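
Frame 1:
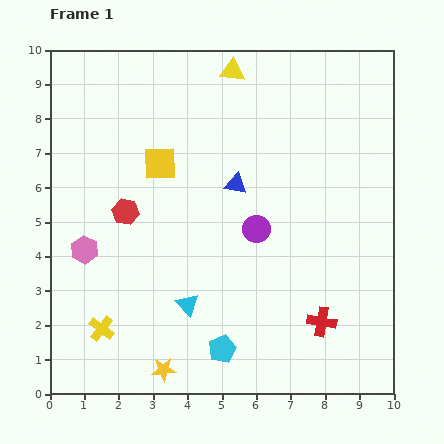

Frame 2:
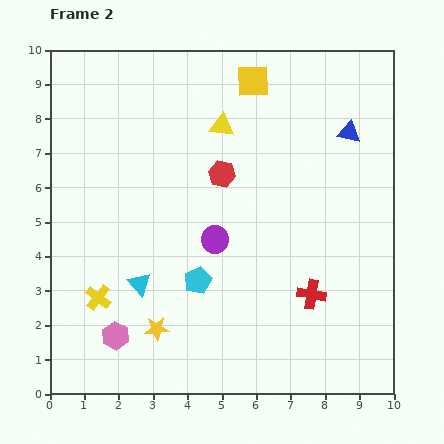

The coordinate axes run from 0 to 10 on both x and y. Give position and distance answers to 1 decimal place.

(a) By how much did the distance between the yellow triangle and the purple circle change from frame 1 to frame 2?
-1.4

Distance in frame 1: 4.7. Distance in frame 2: 3.3.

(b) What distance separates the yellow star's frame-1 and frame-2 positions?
1.2

The yellow star moved from (3.3, 0.7) to (3.1, 1.9), a distance of √(0.2² + 1.2²) ≈ 1.2.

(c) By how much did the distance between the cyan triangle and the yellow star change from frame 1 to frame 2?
-0.6

Distance in frame 1: 2.0. Distance in frame 2: 1.4.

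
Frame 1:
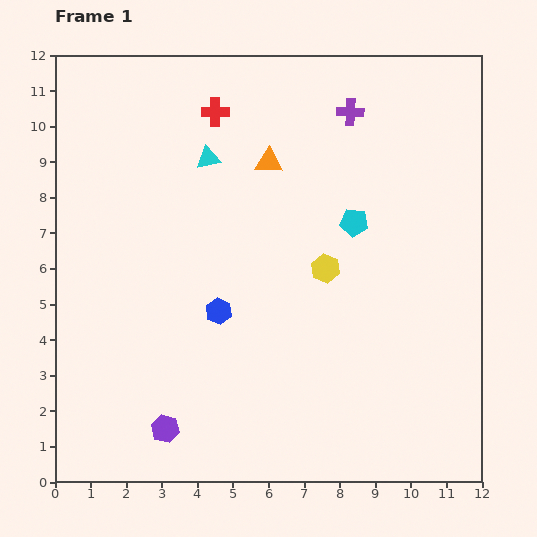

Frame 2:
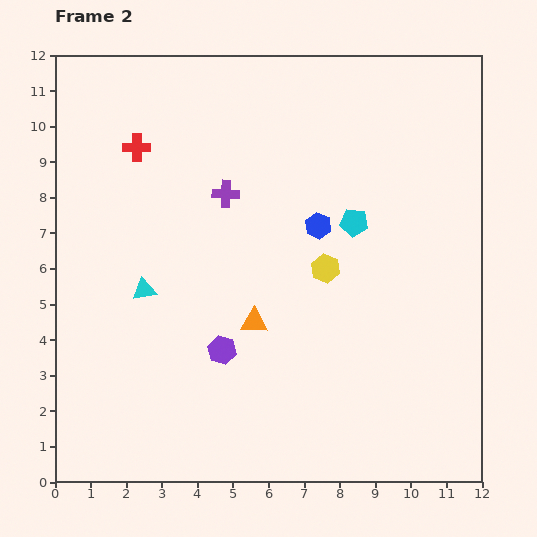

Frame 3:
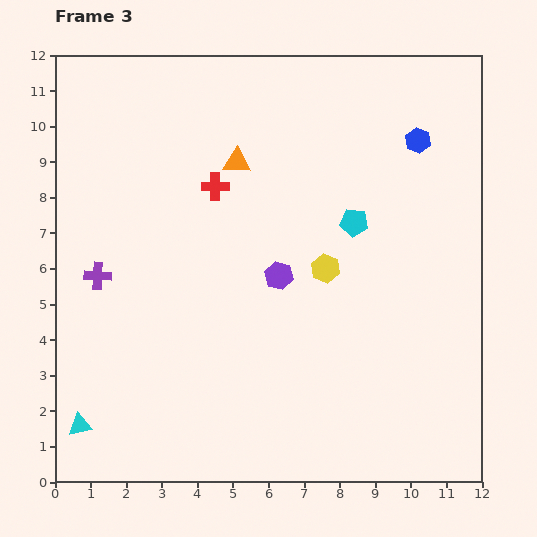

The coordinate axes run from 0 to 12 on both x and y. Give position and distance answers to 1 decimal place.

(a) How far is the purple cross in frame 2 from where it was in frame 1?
4.2

The purple cross moved from (8.3, 10.4) to (4.8, 8.1), a distance of √(3.5² + 2.3²) ≈ 4.2.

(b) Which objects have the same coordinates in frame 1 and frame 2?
the yellow hexagon, the cyan pentagon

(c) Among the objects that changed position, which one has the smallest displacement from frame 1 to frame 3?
the orange triangle

(moved 0.9)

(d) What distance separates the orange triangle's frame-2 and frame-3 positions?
4.5

The orange triangle moved from (5.6, 4.5) to (5.1, 9.0), a distance of √(0.5² + 4.5²) ≈ 4.5.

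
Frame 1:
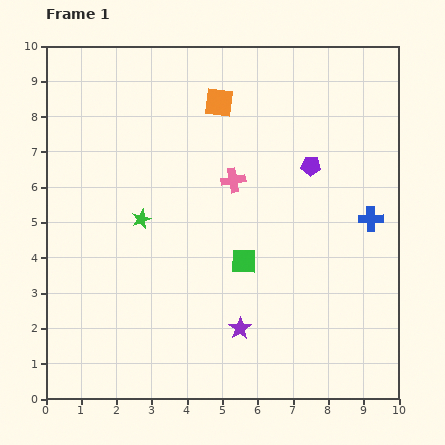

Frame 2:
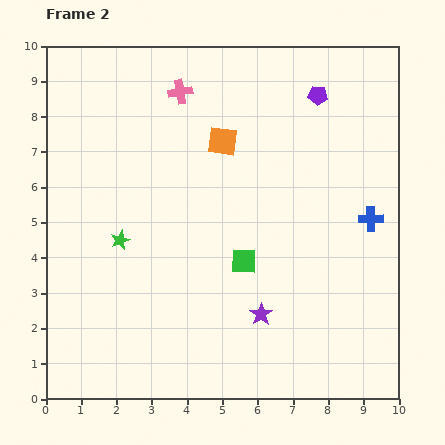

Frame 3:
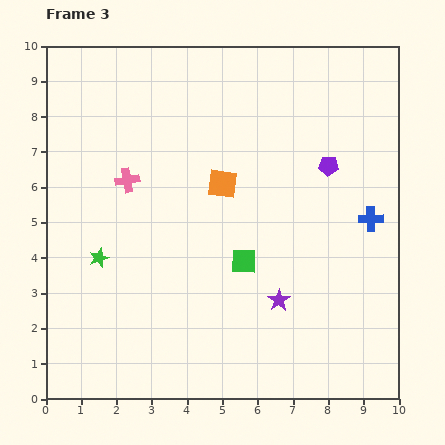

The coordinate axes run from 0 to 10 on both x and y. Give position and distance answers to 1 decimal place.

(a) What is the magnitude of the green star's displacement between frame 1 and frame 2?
0.8

The green star moved from (2.7, 5.1) to (2.1, 4.5), a distance of √(0.6² + 0.6²) ≈ 0.8.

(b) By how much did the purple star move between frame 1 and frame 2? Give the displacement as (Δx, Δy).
(0.6, 0.4)

The purple star was at (5.5, 2.0) in frame 1 and (6.1, 2.4) in frame 2.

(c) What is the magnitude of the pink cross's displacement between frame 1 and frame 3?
3.0

The pink cross moved from (5.3, 6.2) to (2.3, 6.2), a distance of √(3.0² + 0.0²) ≈ 3.0.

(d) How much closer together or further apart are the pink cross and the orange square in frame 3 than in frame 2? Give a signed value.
+0.9

Distance in frame 2: 1.8. Distance in frame 3: 2.7.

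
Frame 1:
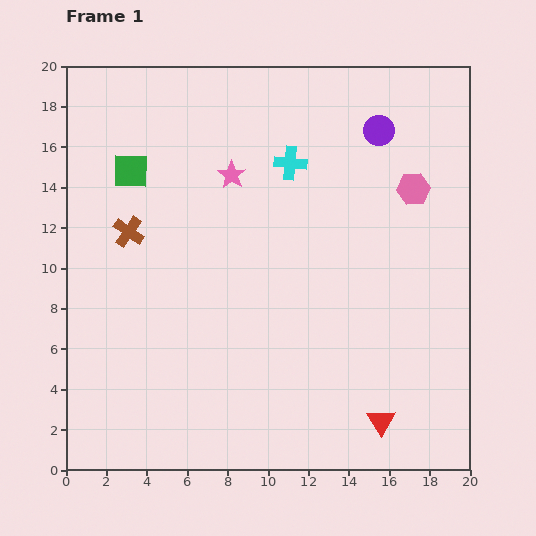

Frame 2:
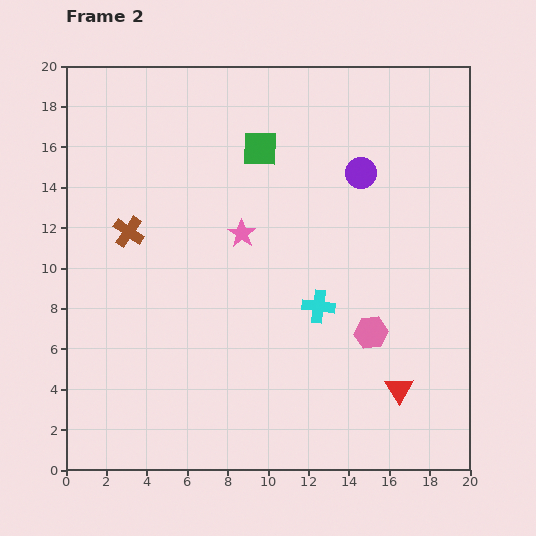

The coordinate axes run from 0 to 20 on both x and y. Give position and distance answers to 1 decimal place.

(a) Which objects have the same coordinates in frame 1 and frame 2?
the brown cross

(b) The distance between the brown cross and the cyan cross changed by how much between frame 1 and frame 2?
+1.4

Distance in frame 1: 8.7. Distance in frame 2: 10.1.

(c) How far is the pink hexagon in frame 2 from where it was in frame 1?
7.4

The pink hexagon moved from (17.2, 13.9) to (15.1, 6.8), a distance of √(2.1² + 7.1²) ≈ 7.4.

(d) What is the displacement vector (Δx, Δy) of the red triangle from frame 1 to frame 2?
(0.9, 1.6)

The red triangle was at (15.6, 2.4) in frame 1 and (16.5, 4.0) in frame 2.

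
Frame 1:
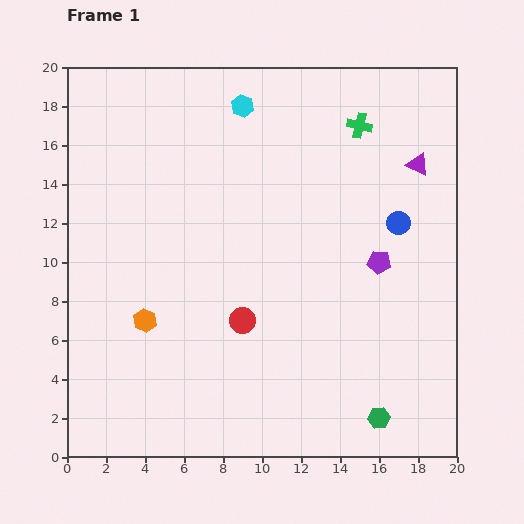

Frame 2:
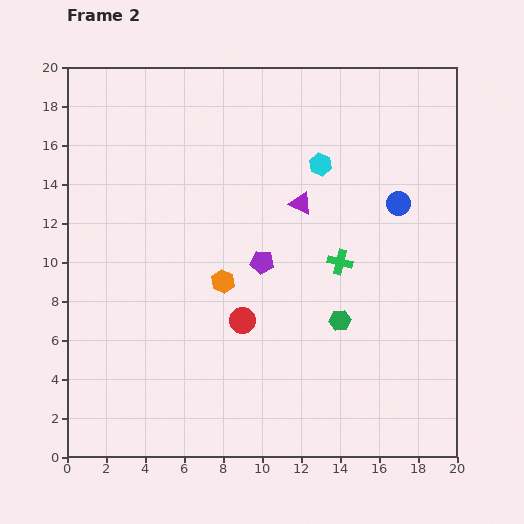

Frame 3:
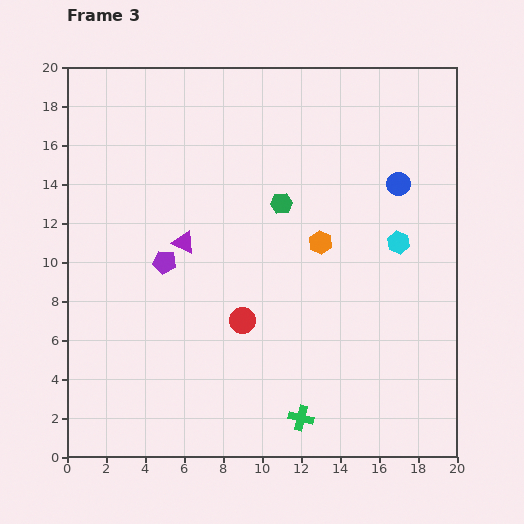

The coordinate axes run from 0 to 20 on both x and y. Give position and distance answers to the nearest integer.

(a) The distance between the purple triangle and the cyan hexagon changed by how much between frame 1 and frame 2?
-7

Distance in frame 1: 9. Distance in frame 2: 2.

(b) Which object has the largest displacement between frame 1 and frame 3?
the green cross

(moved 15; next 13)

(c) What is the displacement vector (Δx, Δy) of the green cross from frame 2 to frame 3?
(-2, -8)

The green cross was at (14, 10) in frame 2 and (12, 2) in frame 3.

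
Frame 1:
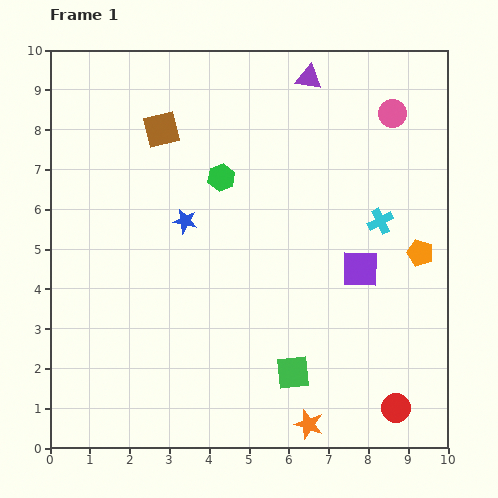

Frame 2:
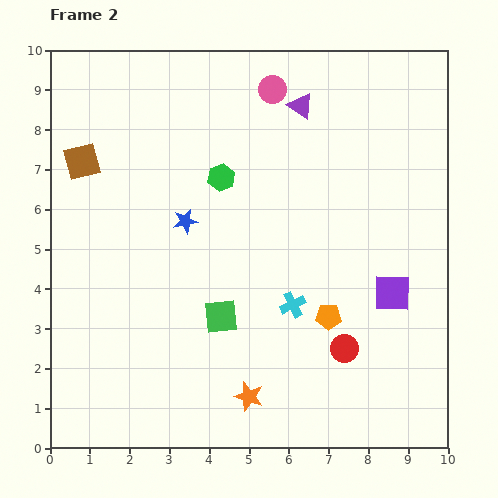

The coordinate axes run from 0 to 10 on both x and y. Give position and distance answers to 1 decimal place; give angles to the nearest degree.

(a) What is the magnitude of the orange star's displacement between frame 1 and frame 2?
1.7

The orange star moved from (6.5, 0.6) to (5.0, 1.3), a distance of √(1.5² + 0.7²) ≈ 1.7.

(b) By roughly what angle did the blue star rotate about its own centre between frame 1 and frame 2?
22° counter-clockwise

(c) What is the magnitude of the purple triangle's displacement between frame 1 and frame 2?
0.7

The purple triangle moved from (6.5, 9.3) to (6.3, 8.6), a distance of √(0.2² + 0.7²) ≈ 0.7.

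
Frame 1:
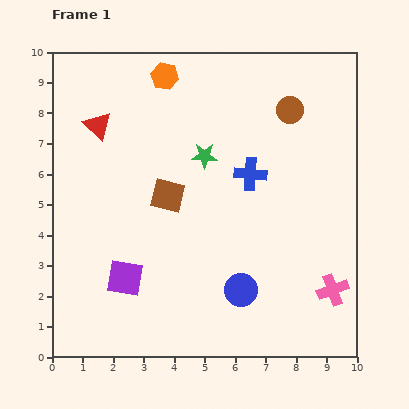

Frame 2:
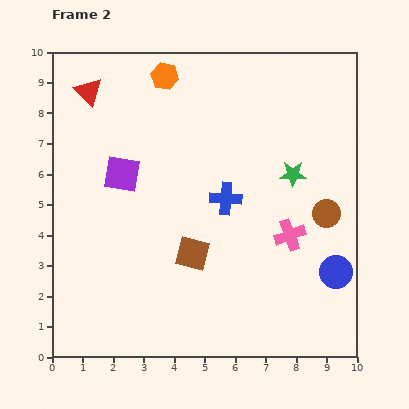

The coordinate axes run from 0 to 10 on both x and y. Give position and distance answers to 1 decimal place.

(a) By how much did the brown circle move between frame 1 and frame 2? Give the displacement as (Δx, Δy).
(1.2, -3.4)

The brown circle was at (7.8, 8.1) in frame 1 and (9.0, 4.7) in frame 2.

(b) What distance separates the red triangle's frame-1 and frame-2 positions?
1.1

The red triangle moved from (1.5, 7.6) to (1.2, 8.7), a distance of √(0.3² + 1.1²) ≈ 1.1.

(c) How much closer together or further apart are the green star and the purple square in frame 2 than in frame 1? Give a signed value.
+0.8

Distance in frame 1: 4.8. Distance in frame 2: 5.6.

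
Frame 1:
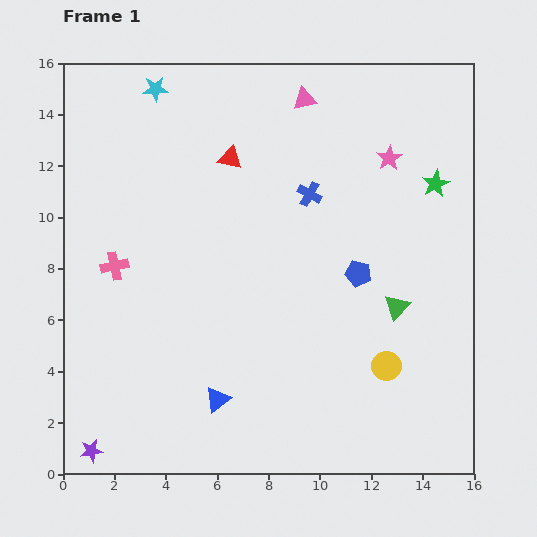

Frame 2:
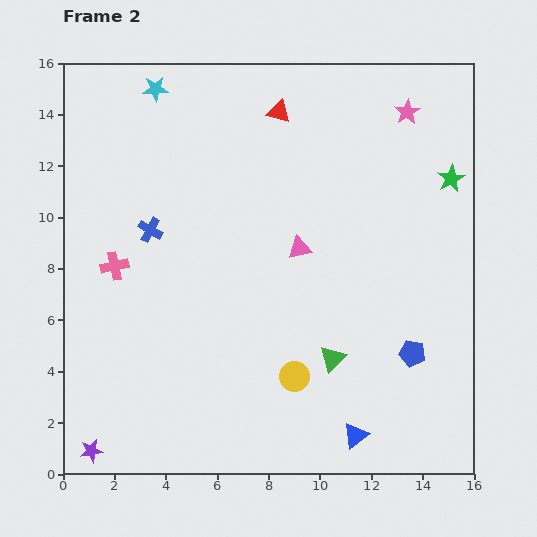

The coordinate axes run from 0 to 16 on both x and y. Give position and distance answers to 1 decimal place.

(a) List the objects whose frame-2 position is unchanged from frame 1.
the pink cross, the purple star, the cyan star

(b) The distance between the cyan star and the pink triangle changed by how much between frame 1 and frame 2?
+2.6

Distance in frame 1: 5.8. Distance in frame 2: 8.4.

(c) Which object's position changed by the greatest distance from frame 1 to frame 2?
the blue cross

(moved 6.4; next 5.8)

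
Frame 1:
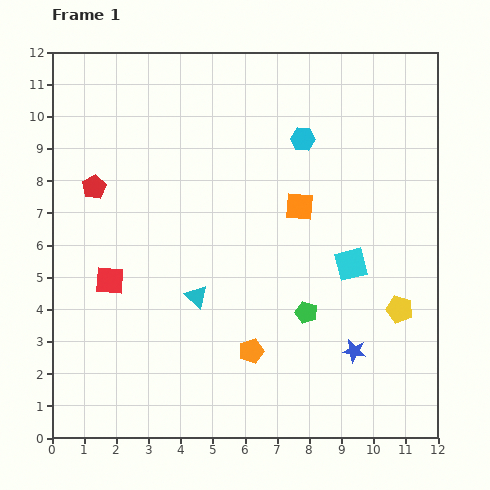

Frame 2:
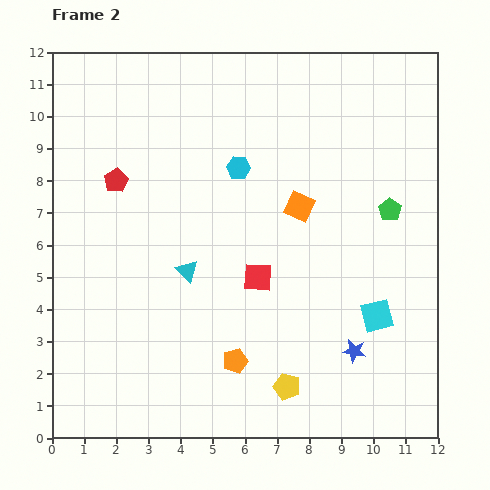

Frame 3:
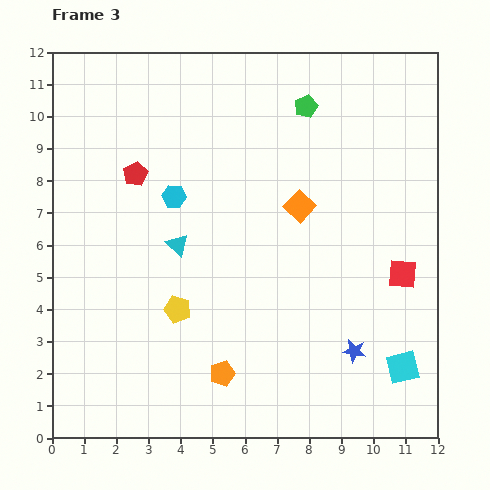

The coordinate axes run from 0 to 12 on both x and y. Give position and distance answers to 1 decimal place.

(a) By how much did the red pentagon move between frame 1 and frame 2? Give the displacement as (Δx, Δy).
(0.7, 0.2)

The red pentagon was at (1.3, 7.8) in frame 1 and (2.0, 8.0) in frame 2.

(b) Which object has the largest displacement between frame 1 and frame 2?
the red square

(moved 4.6; next 4.2)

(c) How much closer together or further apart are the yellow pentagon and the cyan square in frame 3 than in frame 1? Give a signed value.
+5.1

Distance in frame 1: 2.1. Distance in frame 3: 7.2.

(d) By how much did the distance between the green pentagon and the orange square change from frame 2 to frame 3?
+0.3

Distance in frame 2: 2.8. Distance in frame 3: 3.1.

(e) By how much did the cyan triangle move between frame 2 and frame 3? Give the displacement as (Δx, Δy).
(-0.3, 0.8)

The cyan triangle was at (4.2, 5.2) in frame 2 and (3.9, 6.0) in frame 3.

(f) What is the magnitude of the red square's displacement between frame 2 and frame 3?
4.5

The red square moved from (6.4, 5.0) to (10.9, 5.1), a distance of √(4.5² + 0.1²) ≈ 4.5.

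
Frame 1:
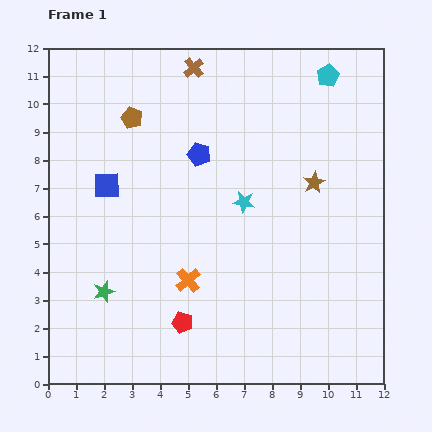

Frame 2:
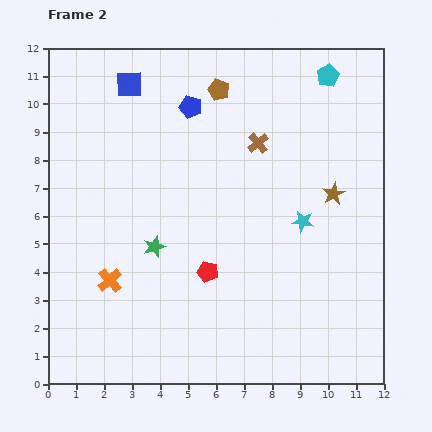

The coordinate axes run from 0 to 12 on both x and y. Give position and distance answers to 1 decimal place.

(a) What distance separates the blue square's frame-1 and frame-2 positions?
3.7

The blue square moved from (2.1, 7.1) to (2.9, 10.7), a distance of √(0.8² + 3.6²) ≈ 3.7.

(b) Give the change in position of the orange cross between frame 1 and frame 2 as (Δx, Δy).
(-2.8, 0.0)

The orange cross was at (5.0, 3.7) in frame 1 and (2.2, 3.7) in frame 2.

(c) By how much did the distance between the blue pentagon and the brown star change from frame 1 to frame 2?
+1.8

Distance in frame 1: 4.2. Distance in frame 2: 6.0.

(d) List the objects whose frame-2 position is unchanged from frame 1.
the cyan pentagon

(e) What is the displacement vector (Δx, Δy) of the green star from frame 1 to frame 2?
(1.8, 1.6)

The green star was at (2.0, 3.3) in frame 1 and (3.8, 4.9) in frame 2.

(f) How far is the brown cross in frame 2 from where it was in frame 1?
3.5

The brown cross moved from (5.2, 11.3) to (7.5, 8.6), a distance of √(2.3² + 2.7²) ≈ 3.5.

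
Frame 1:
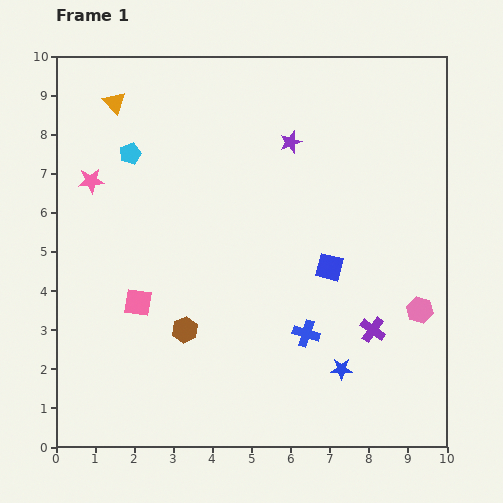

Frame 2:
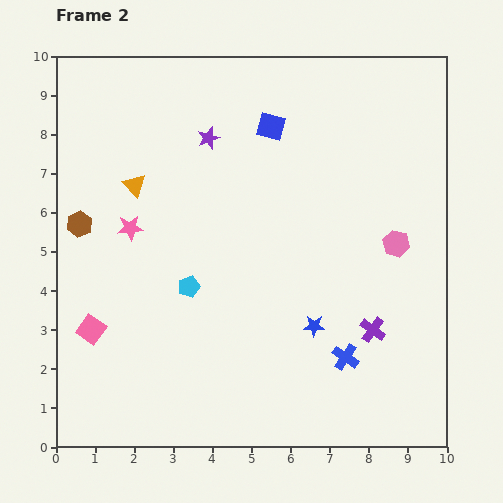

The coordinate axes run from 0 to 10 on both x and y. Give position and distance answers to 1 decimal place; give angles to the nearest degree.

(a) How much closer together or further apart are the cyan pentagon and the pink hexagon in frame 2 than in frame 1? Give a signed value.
-3.0

Distance in frame 1: 8.4. Distance in frame 2: 5.4.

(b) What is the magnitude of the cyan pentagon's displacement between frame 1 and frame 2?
3.7

The cyan pentagon moved from (1.9, 7.5) to (3.4, 4.1), a distance of √(1.5² + 3.4²) ≈ 3.7.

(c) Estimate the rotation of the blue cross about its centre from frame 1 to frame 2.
16° clockwise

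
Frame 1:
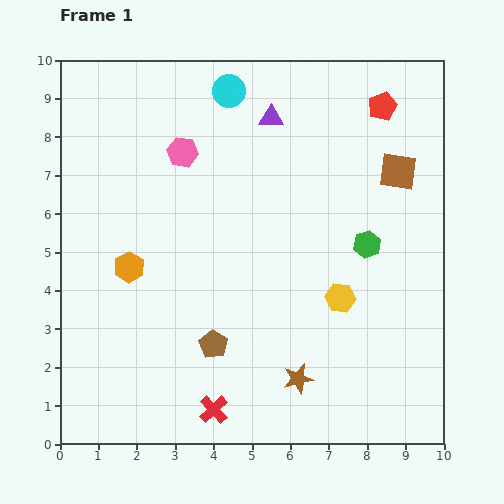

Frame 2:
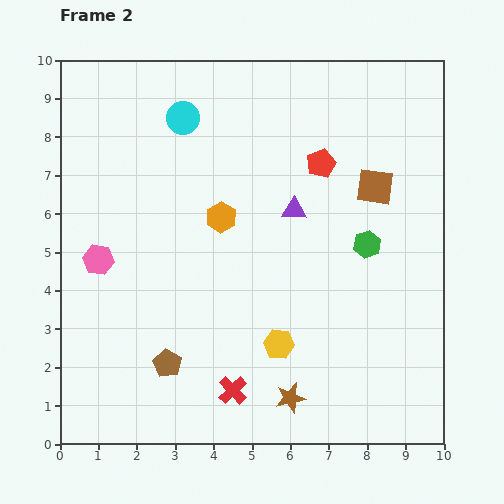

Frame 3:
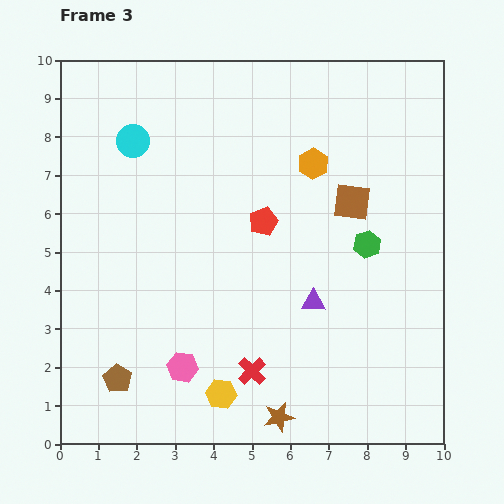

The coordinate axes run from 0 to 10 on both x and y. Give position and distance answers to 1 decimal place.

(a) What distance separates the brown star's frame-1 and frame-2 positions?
0.5

The brown star moved from (6.2, 1.7) to (6.0, 1.2), a distance of √(0.2² + 0.5²) ≈ 0.5.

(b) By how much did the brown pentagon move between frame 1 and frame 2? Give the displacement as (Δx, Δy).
(-1.2, -0.5)

The brown pentagon was at (4.0, 2.6) in frame 1 and (2.8, 2.1) in frame 2.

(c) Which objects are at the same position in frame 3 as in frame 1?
the green hexagon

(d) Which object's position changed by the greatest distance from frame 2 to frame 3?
the pink hexagon

(moved 3.6; next 2.8)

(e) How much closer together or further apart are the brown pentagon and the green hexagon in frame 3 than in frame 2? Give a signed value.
+1.3

Distance in frame 2: 6.1. Distance in frame 3: 7.4.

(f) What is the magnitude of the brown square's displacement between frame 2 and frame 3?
0.7

The brown square moved from (8.2, 6.7) to (7.6, 6.3), a distance of √(0.6² + 0.4²) ≈ 0.7.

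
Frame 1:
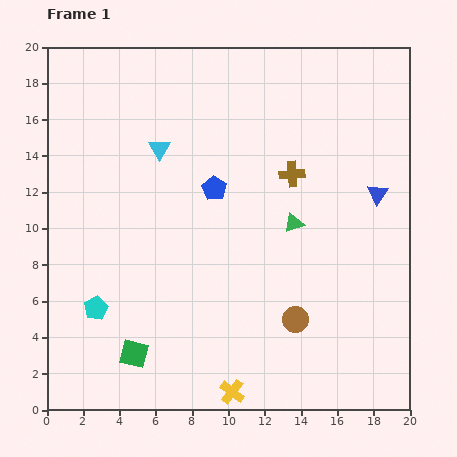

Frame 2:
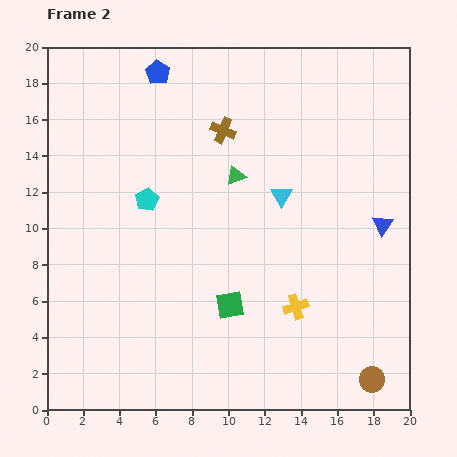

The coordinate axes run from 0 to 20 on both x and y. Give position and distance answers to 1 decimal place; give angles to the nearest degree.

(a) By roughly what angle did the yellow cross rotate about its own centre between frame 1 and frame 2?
35° clockwise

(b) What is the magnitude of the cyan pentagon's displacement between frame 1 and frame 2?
6.6

The cyan pentagon moved from (2.7, 5.6) to (5.5, 11.6), a distance of √(2.8² + 6.0²) ≈ 6.6.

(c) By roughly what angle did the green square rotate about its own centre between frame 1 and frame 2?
24° counter-clockwise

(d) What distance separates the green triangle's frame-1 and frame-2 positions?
4.1

The green triangle moved from (13.6, 10.3) to (10.4, 12.9), a distance of √(3.2² + 2.6²) ≈ 4.1.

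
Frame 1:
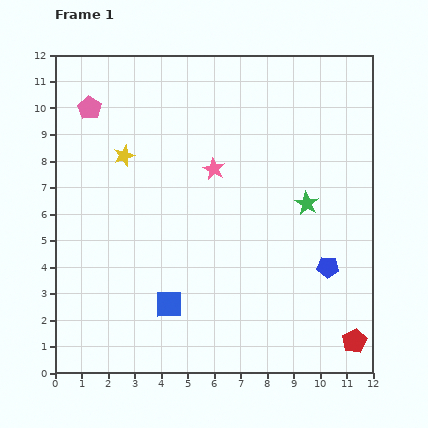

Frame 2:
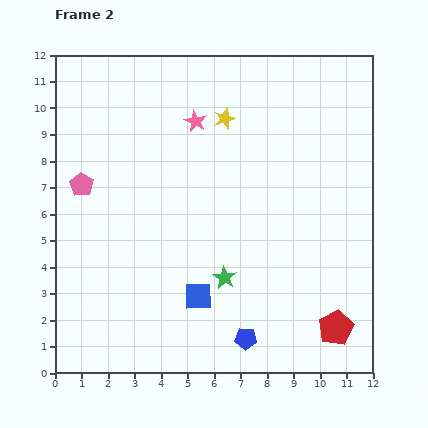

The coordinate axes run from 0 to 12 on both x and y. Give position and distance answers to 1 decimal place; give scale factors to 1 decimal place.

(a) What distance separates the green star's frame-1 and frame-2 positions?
4.2

The green star moved from (9.5, 6.4) to (6.4, 3.6), a distance of √(3.1² + 2.8²) ≈ 4.2.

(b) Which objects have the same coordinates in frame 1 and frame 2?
none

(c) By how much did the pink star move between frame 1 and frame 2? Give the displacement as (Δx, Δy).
(-0.7, 1.8)

The pink star was at (6.0, 7.7) in frame 1 and (5.3, 9.5) in frame 2.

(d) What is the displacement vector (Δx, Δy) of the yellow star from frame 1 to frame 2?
(3.8, 1.4)

The yellow star was at (2.6, 8.2) in frame 1 and (6.4, 9.6) in frame 2.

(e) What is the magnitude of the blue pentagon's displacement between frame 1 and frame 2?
4.1

The blue pentagon moved from (10.3, 4.0) to (7.2, 1.3), a distance of √(3.1² + 2.7²) ≈ 4.1.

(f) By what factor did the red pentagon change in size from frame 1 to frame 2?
1.4×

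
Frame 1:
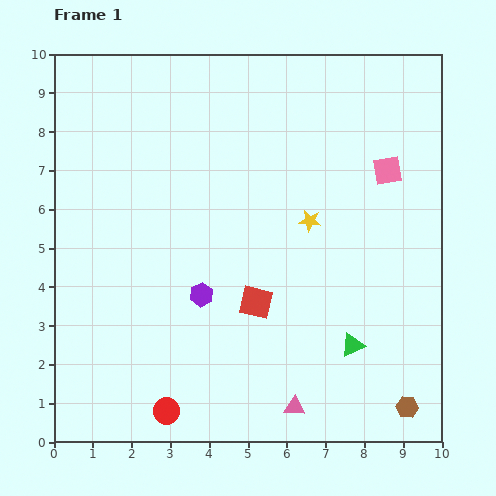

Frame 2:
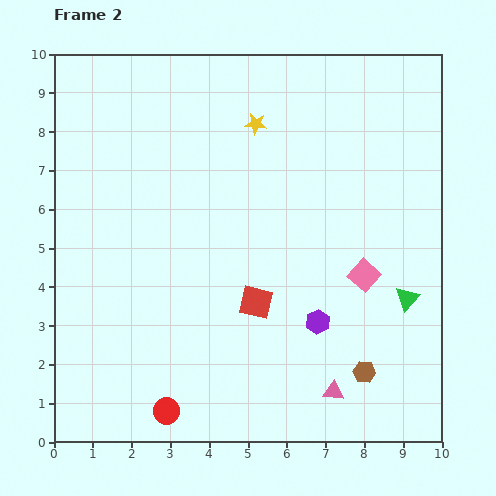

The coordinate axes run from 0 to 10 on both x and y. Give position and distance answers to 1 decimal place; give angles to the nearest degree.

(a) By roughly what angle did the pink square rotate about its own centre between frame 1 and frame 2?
38° counter-clockwise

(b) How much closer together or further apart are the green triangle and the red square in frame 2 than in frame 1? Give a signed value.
+1.2

Distance in frame 1: 2.7. Distance in frame 2: 3.9.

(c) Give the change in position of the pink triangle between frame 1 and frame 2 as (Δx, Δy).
(1.0, 0.4)

The pink triangle was at (6.2, 0.9) in frame 1 and (7.2, 1.3) in frame 2.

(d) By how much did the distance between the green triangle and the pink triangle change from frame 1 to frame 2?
+0.9

Distance in frame 1: 2.2. Distance in frame 2: 3.1.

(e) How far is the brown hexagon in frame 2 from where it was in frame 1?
1.4

The brown hexagon moved from (9.1, 0.9) to (8.0, 1.8), a distance of √(1.1² + 0.9²) ≈ 1.4.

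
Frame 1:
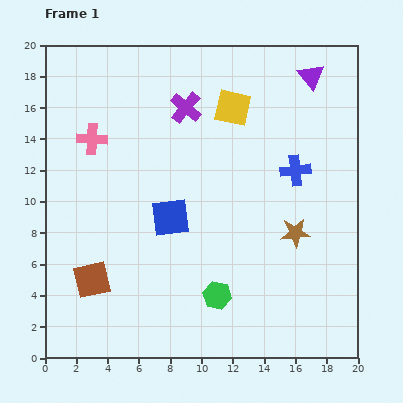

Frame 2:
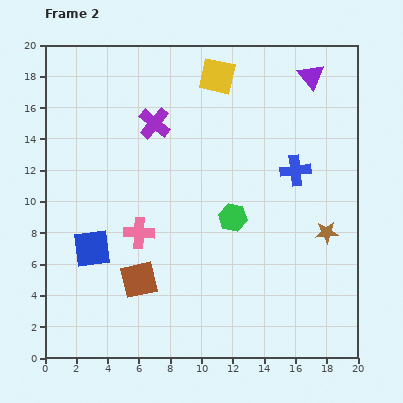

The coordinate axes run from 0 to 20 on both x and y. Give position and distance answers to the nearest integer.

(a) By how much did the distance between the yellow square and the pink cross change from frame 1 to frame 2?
+2

Distance in frame 1: 9. Distance in frame 2: 11.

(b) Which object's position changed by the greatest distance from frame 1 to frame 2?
the pink cross

(moved 7; next 5)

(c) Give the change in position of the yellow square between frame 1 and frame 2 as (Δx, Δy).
(-1, 2)

The yellow square was at (12, 16) in frame 1 and (11, 18) in frame 2.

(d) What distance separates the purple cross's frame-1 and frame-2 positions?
2

The purple cross moved from (9, 16) to (7, 15), a distance of √(2² + 1²) ≈ 2.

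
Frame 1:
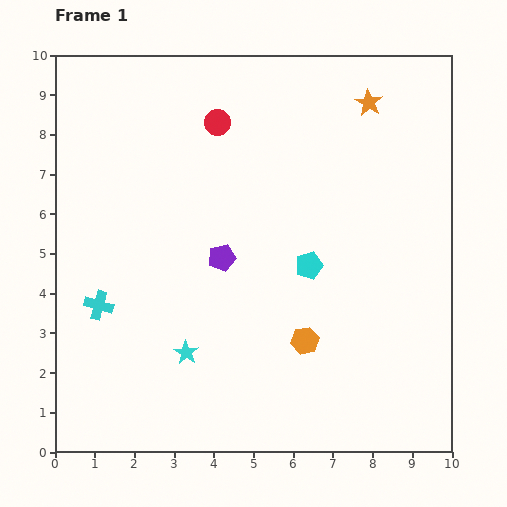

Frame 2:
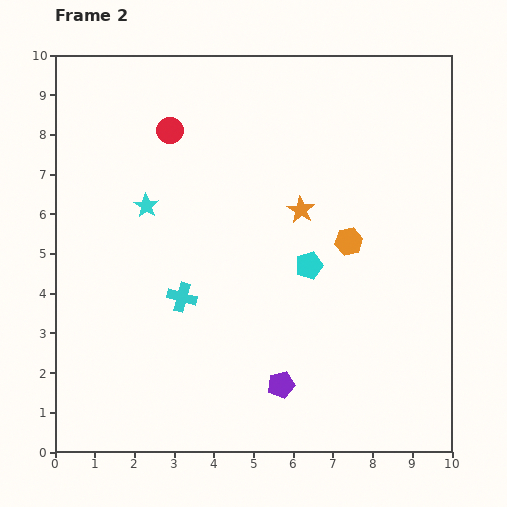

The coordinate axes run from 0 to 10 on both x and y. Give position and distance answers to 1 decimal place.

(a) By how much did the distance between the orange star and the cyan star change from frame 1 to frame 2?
-3.9

Distance in frame 1: 7.8. Distance in frame 2: 3.9.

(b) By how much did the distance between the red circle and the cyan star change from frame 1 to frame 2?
-3.9

Distance in frame 1: 5.9. Distance in frame 2: 2.0.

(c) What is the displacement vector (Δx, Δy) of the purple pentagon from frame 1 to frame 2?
(1.5, -3.2)

The purple pentagon was at (4.2, 4.9) in frame 1 and (5.7, 1.7) in frame 2.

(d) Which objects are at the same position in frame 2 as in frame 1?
the cyan pentagon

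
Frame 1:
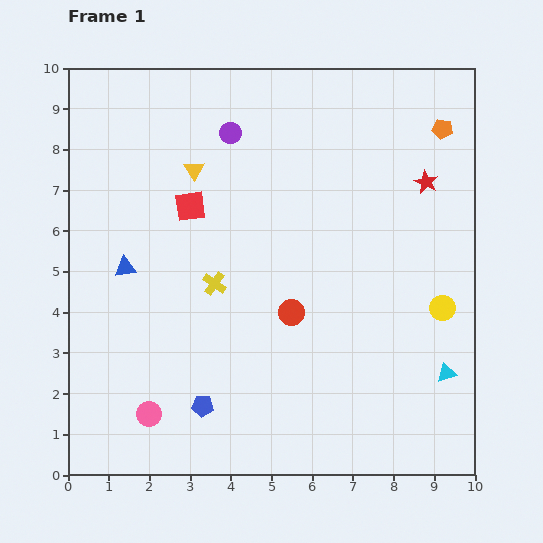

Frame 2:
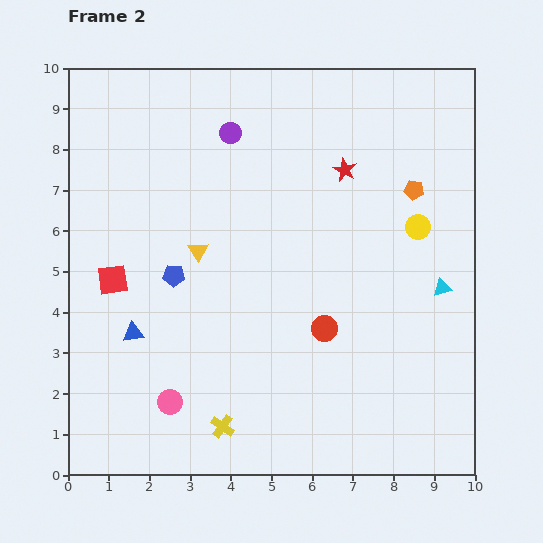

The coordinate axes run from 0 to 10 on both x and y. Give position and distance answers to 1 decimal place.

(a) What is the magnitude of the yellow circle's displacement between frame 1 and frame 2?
2.1

The yellow circle moved from (9.2, 4.1) to (8.6, 6.1), a distance of √(0.6² + 2.0²) ≈ 2.1.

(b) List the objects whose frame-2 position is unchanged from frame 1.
the purple circle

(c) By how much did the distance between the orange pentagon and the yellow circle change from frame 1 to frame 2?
-3.5

Distance in frame 1: 4.4. Distance in frame 2: 0.9.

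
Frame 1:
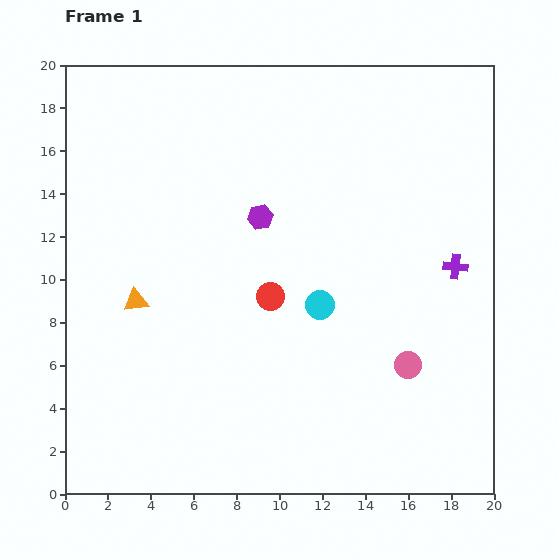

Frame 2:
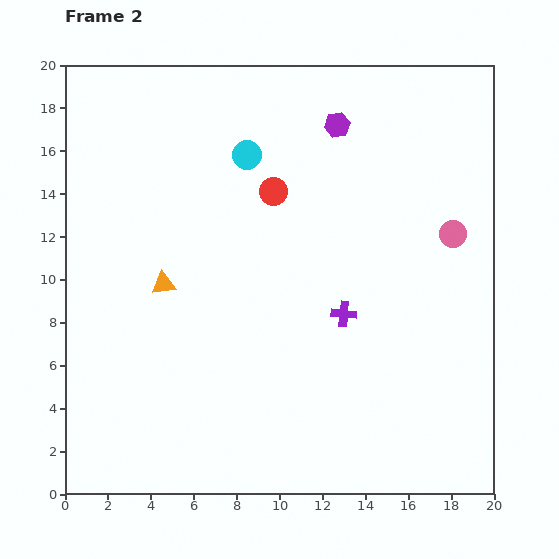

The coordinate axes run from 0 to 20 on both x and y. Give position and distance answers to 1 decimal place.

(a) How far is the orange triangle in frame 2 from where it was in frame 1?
1.5

The orange triangle moved from (3.3, 9.0) to (4.6, 9.8), a distance of √(1.3² + 0.8²) ≈ 1.5.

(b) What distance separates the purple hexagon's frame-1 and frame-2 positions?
5.6

The purple hexagon moved from (9.1, 12.9) to (12.7, 17.2), a distance of √(3.6² + 4.3²) ≈ 5.6.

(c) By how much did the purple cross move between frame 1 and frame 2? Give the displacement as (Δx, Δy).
(-5.2, -2.2)

The purple cross was at (18.2, 10.6) in frame 1 and (13.0, 8.4) in frame 2.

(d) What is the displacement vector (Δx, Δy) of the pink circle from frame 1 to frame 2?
(2.1, 6.1)

The pink circle was at (16.0, 6.0) in frame 1 and (18.1, 12.1) in frame 2.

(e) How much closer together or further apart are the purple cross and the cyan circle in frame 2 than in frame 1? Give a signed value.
+2.1

Distance in frame 1: 6.6. Distance in frame 2: 8.7.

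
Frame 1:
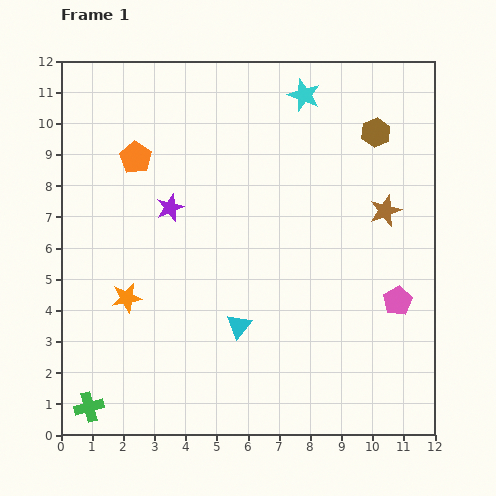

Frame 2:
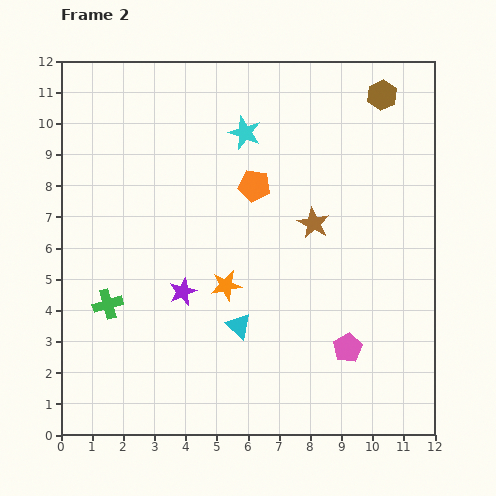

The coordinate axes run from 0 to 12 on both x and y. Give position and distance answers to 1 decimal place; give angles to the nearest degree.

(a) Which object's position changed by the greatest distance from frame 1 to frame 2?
the orange pentagon

(moved 3.9; next 3.4)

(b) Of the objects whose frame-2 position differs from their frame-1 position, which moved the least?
the brown hexagon

(moved 1.2)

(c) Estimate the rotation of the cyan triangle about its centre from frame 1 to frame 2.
27° counter-clockwise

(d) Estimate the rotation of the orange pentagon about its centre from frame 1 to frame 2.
23° counter-clockwise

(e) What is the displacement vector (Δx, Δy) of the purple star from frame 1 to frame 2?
(0.4, -2.7)

The purple star was at (3.5, 7.3) in frame 1 and (3.9, 4.6) in frame 2.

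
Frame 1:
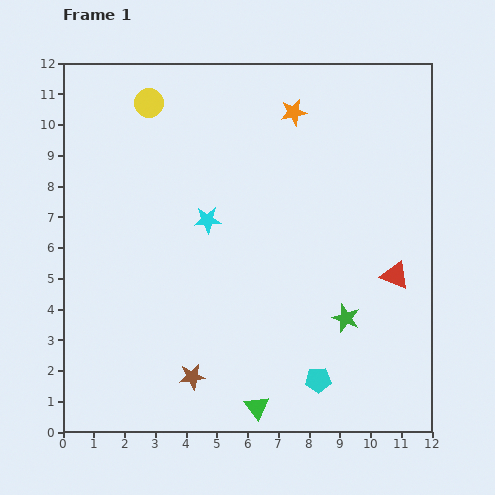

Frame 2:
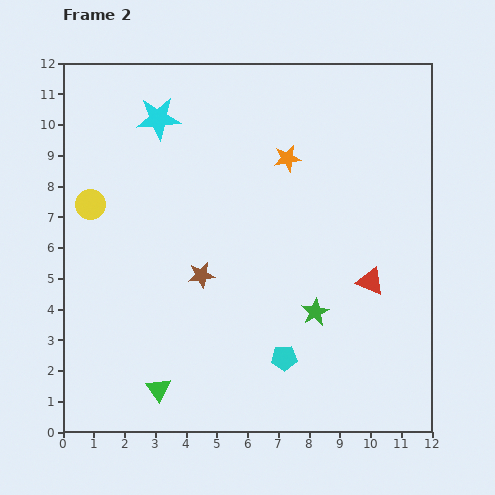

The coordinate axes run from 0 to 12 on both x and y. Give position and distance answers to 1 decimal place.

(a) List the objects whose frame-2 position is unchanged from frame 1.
none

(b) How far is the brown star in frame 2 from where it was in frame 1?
3.3

The brown star moved from (4.2, 1.8) to (4.5, 5.1), a distance of √(0.3² + 3.3²) ≈ 3.3.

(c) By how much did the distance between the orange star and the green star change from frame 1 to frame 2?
-1.8

Distance in frame 1: 6.9. Distance in frame 2: 5.1.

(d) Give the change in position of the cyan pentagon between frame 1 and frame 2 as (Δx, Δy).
(-1.1, 0.7)

The cyan pentagon was at (8.3, 1.7) in frame 1 and (7.2, 2.4) in frame 2.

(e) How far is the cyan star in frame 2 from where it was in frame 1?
3.7

The cyan star moved from (4.7, 6.9) to (3.1, 10.2), a distance of √(1.6² + 3.3²) ≈ 3.7.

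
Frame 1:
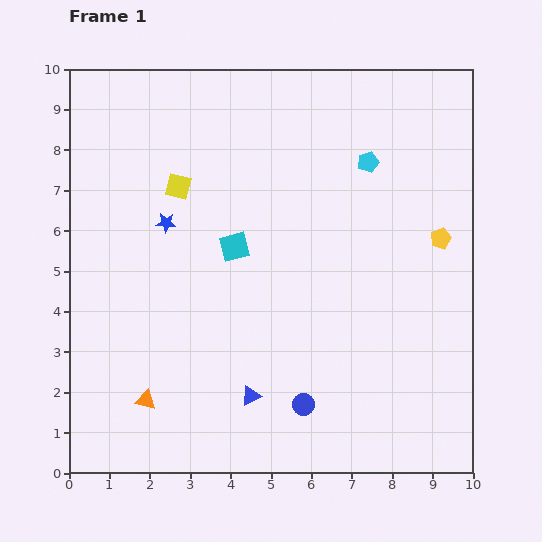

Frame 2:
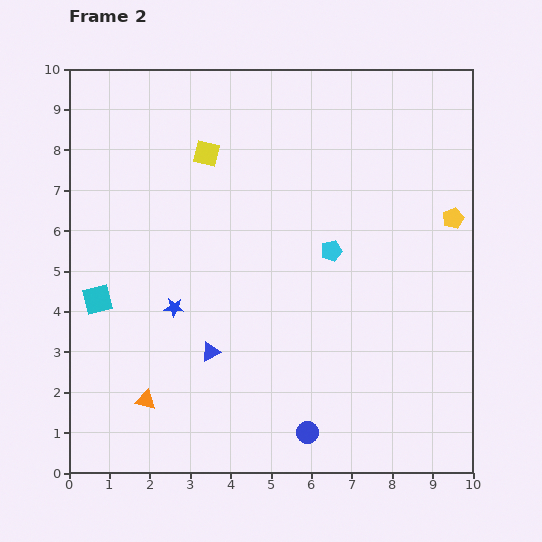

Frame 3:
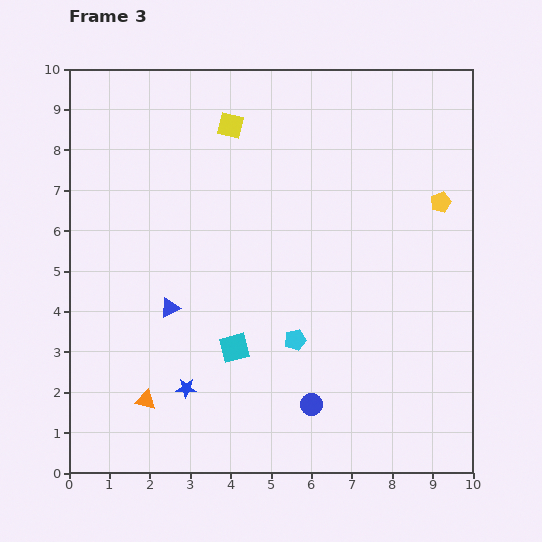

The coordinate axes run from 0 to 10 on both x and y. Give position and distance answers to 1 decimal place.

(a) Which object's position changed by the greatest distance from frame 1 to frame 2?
the cyan square

(moved 3.6; next 2.4)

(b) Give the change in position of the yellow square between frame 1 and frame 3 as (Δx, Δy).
(1.3, 1.5)

The yellow square was at (2.7, 7.1) in frame 1 and (4.0, 8.6) in frame 3.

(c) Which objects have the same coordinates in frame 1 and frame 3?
the orange triangle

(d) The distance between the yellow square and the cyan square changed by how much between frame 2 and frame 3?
+1.0

Distance in frame 2: 4.5. Distance in frame 3: 5.5.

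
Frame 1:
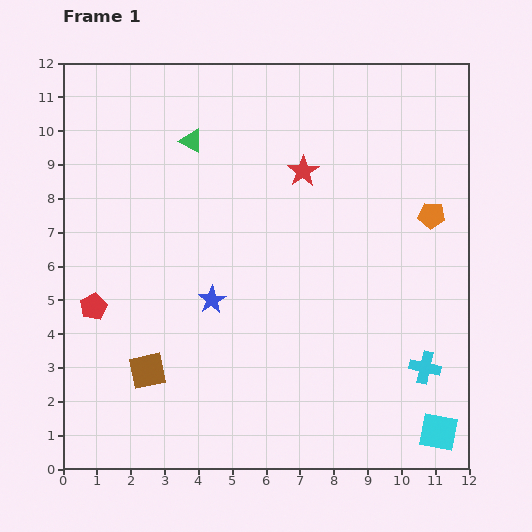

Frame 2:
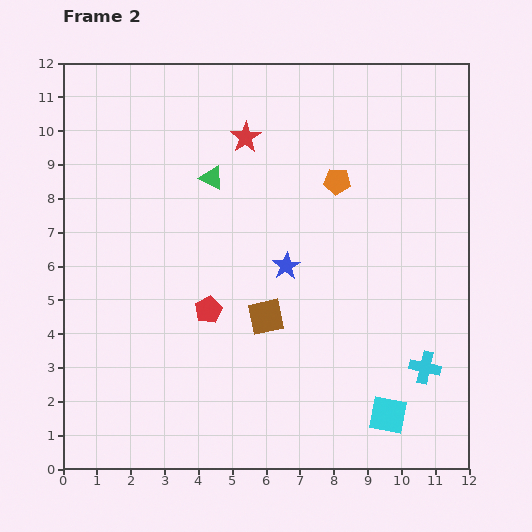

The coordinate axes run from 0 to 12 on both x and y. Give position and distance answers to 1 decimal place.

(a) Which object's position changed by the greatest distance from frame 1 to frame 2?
the brown square

(moved 3.8; next 3.4)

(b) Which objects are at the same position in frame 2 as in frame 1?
the cyan cross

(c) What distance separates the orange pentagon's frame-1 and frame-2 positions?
3.0

The orange pentagon moved from (10.9, 7.5) to (8.1, 8.5), a distance of √(2.8² + 1.0²) ≈ 3.0.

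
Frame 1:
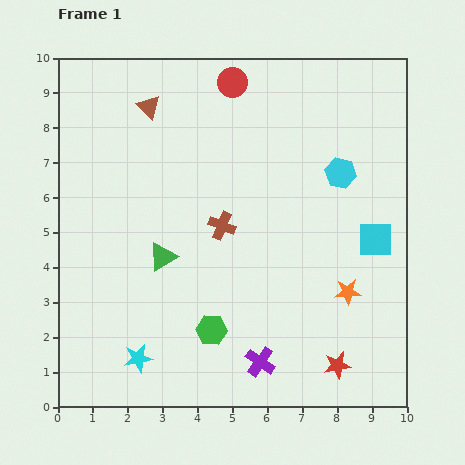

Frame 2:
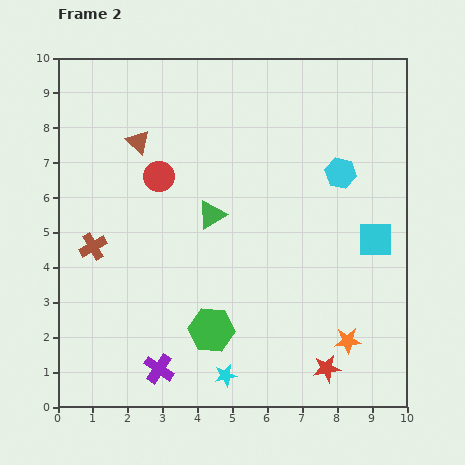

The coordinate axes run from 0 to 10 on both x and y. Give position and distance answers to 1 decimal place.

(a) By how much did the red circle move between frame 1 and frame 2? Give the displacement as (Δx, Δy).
(-2.1, -2.7)

The red circle was at (5.0, 9.3) in frame 1 and (2.9, 6.6) in frame 2.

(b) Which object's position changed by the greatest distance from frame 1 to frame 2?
the brown cross

(moved 3.7; next 3.4)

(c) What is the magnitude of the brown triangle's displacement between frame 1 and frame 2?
1.0

The brown triangle moved from (2.6, 8.6) to (2.3, 7.6), a distance of √(0.3² + 1.0²) ≈ 1.0.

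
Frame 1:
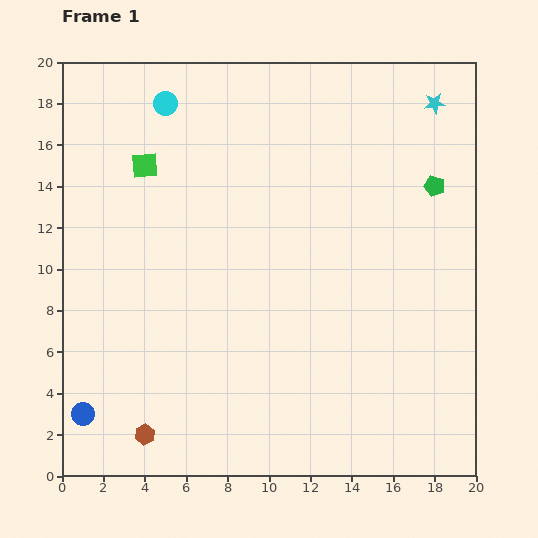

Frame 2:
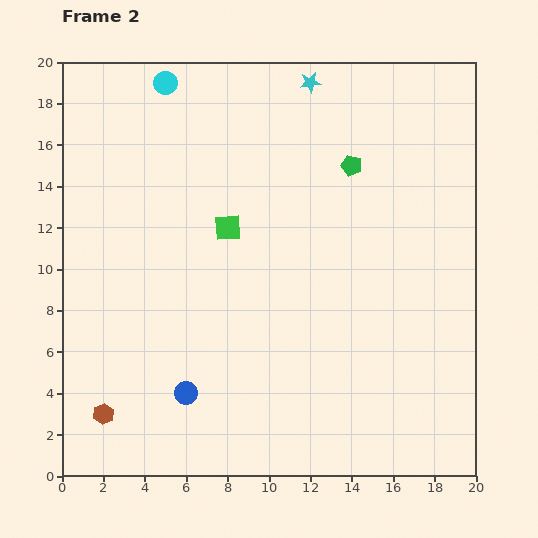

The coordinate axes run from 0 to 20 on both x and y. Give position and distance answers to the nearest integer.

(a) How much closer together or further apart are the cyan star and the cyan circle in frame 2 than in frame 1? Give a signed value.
-6

Distance in frame 1: 13. Distance in frame 2: 7.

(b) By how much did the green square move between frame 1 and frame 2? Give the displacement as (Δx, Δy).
(4, -3)

The green square was at (4, 15) in frame 1 and (8, 12) in frame 2.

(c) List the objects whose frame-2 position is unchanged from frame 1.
none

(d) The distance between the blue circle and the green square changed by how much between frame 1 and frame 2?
-4

Distance in frame 1: 12. Distance in frame 2: 8.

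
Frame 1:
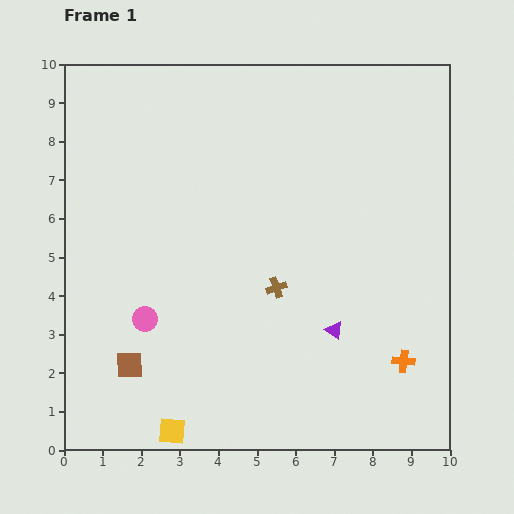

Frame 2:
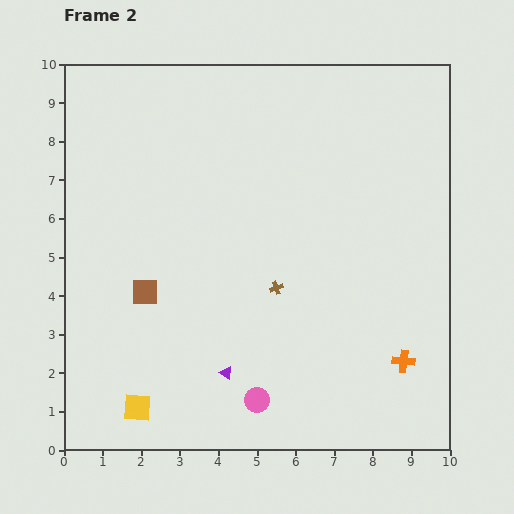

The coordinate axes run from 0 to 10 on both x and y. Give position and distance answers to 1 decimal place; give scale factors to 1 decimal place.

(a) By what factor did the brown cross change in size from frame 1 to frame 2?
0.6×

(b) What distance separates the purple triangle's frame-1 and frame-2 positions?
3.0

The purple triangle moved from (7.0, 3.1) to (4.2, 2.0), a distance of √(2.8² + 1.1²) ≈ 3.0.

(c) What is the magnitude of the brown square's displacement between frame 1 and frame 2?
1.9

The brown square moved from (1.7, 2.2) to (2.1, 4.1), a distance of √(0.4² + 1.9²) ≈ 1.9.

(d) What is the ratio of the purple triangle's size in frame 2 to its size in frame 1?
0.7×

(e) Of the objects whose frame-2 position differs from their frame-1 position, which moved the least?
the yellow square

(moved 1.1)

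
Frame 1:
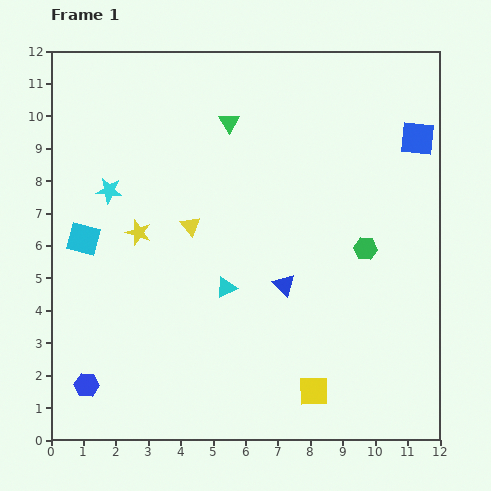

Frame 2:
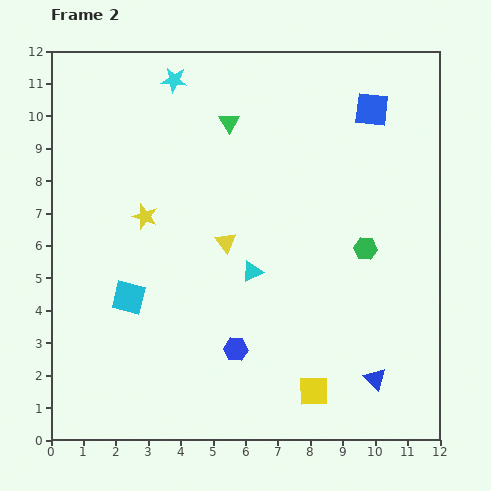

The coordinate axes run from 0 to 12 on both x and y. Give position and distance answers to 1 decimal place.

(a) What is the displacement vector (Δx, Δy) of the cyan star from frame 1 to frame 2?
(2.0, 3.4)

The cyan star was at (1.8, 7.7) in frame 1 and (3.8, 11.1) in frame 2.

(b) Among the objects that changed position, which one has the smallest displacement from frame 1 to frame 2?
the yellow star

(moved 0.5)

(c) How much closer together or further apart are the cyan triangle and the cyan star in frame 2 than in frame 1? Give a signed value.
+1.7

Distance in frame 1: 4.7. Distance in frame 2: 6.4.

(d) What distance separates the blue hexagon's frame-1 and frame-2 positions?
4.7

The blue hexagon moved from (1.1, 1.7) to (5.7, 2.8), a distance of √(4.6² + 1.1²) ≈ 4.7.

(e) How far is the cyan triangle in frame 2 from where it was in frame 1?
0.9

The cyan triangle moved from (5.4, 4.7) to (6.2, 5.2), a distance of √(0.8² + 0.5²) ≈ 0.9.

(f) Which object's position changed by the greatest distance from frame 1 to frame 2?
the blue hexagon

(moved 4.7; next 4.0)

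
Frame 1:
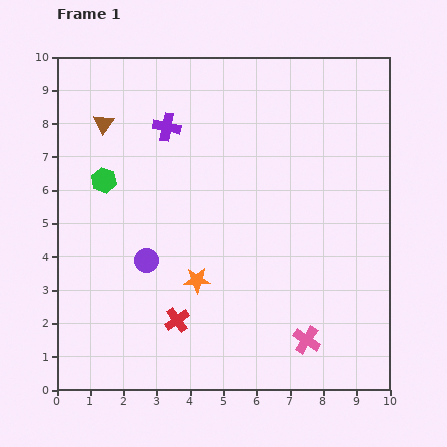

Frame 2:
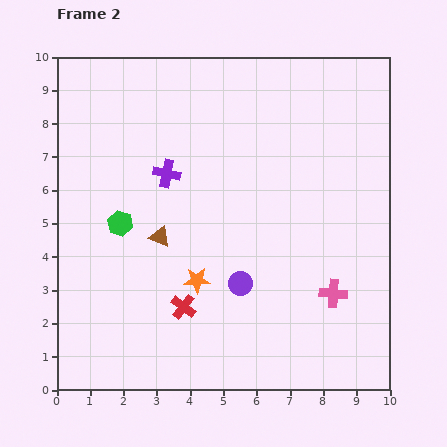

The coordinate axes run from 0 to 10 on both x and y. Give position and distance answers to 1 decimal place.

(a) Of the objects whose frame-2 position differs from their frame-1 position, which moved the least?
the red cross

(moved 0.4)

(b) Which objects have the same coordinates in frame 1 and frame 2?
the orange star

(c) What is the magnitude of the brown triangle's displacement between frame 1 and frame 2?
3.8

The brown triangle moved from (1.4, 8.0) to (3.1, 4.6), a distance of √(1.7² + 3.4²) ≈ 3.8.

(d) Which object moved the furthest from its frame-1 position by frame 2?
the brown triangle

(moved 3.8; next 2.9)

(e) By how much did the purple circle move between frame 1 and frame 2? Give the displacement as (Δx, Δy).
(2.8, -0.7)

The purple circle was at (2.7, 3.9) in frame 1 and (5.5, 3.2) in frame 2.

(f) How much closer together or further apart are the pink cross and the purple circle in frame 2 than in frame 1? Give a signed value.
-2.6

Distance in frame 1: 5.4. Distance in frame 2: 2.8.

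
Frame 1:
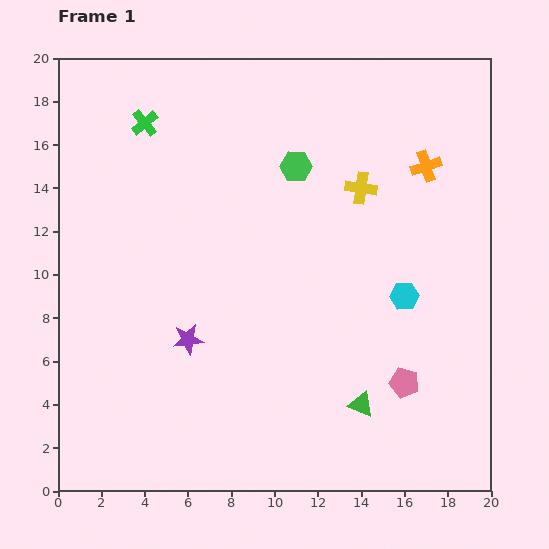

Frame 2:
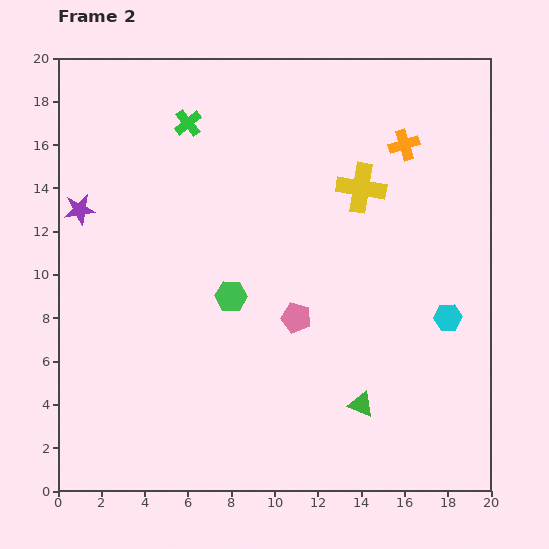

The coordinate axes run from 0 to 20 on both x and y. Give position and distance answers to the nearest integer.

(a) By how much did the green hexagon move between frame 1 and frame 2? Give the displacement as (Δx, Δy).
(-3, -6)

The green hexagon was at (11, 15) in frame 1 and (8, 9) in frame 2.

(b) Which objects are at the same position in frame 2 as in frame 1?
the yellow cross, the green triangle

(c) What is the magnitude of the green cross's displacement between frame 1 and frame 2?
2

The green cross moved from (4, 17) to (6, 17), a distance of √(2² + 0²) ≈ 2.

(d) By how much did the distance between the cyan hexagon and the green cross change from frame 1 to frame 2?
+1

Distance in frame 1: 14. Distance in frame 2: 15.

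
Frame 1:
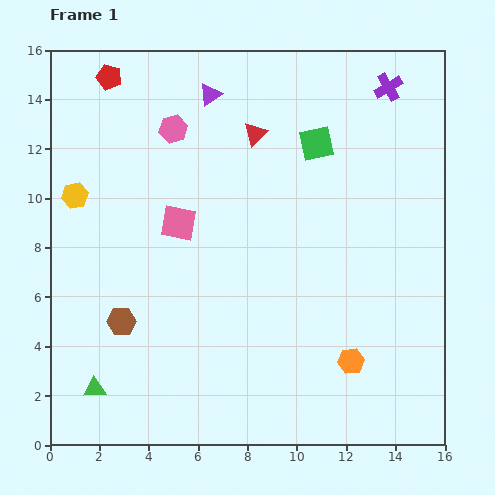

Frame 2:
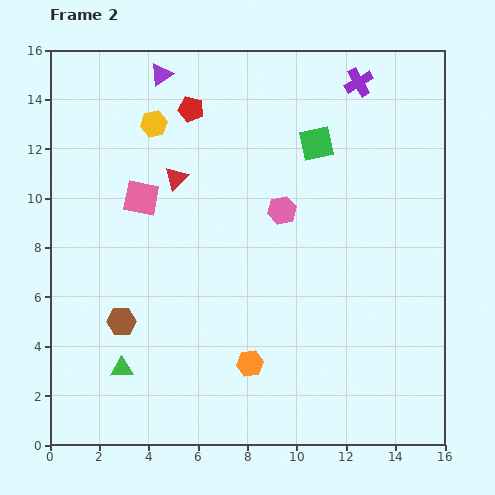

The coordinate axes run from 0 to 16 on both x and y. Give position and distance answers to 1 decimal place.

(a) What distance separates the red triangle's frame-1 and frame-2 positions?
3.7

The red triangle moved from (8.3, 12.6) to (5.1, 10.8), a distance of √(3.2² + 1.8²) ≈ 3.7.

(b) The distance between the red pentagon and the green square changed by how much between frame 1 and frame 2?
-3.5

Distance in frame 1: 8.8. Distance in frame 2: 5.3.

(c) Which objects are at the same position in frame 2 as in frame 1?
the brown hexagon, the green square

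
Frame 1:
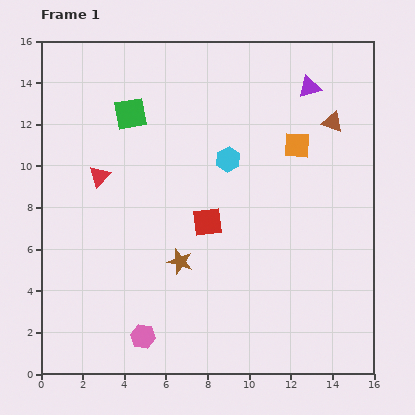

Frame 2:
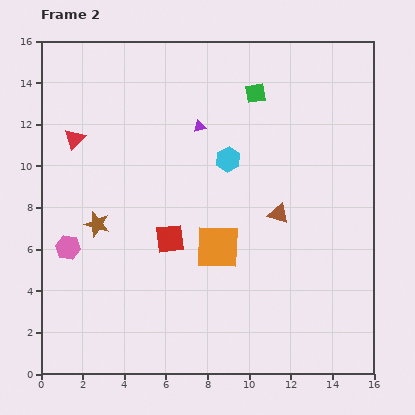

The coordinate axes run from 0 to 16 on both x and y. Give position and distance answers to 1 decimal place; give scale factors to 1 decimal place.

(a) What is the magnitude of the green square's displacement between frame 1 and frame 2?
6.1

The green square moved from (4.3, 12.5) to (10.3, 13.5), a distance of √(6.0² + 1.0²) ≈ 6.1.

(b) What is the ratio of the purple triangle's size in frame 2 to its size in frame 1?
0.6×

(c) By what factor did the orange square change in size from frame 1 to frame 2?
1.7×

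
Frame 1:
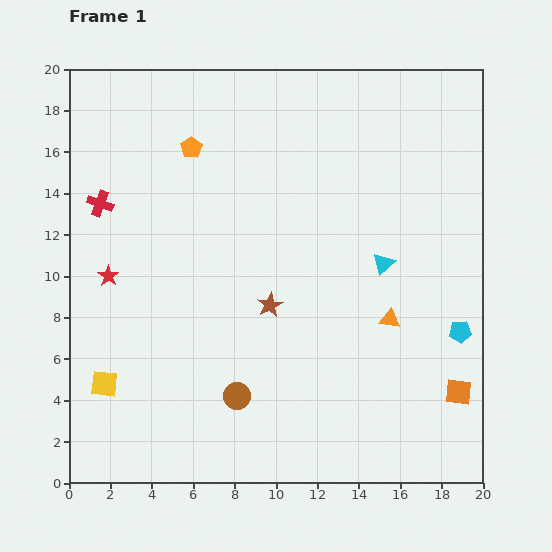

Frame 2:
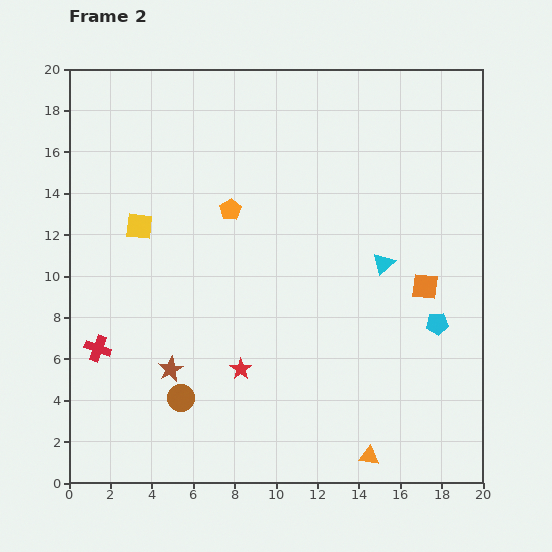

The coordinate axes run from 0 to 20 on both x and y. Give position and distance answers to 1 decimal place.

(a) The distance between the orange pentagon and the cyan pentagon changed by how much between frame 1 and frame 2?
-4.4

Distance in frame 1: 15.8. Distance in frame 2: 11.4.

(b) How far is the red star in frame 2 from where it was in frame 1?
7.8

The red star moved from (1.9, 10.0) to (8.3, 5.5), a distance of √(6.4² + 4.5²) ≈ 7.8.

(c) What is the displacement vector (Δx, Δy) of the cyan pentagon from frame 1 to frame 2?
(-1.1, 0.4)

The cyan pentagon was at (18.9, 7.3) in frame 1 and (17.8, 7.7) in frame 2.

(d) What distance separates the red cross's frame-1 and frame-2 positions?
7.0

The red cross moved from (1.5, 13.5) to (1.4, 6.5), a distance of √(0.1² + 7.0²) ≈ 7.0.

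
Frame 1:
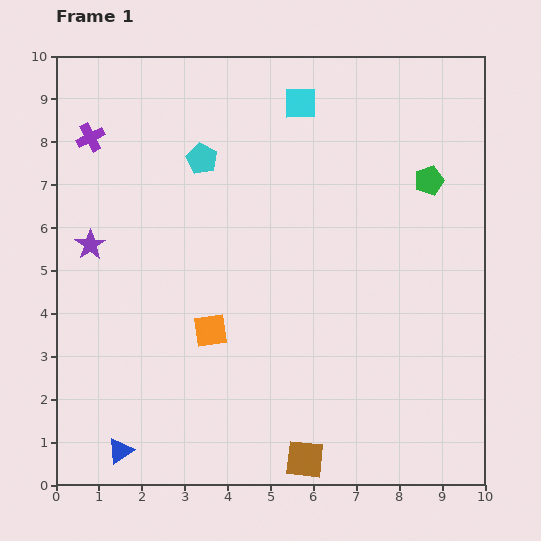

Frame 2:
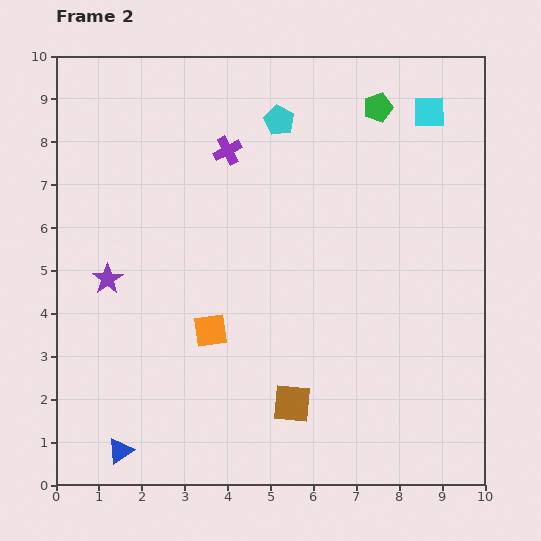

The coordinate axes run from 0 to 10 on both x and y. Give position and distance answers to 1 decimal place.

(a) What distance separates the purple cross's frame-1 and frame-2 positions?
3.2

The purple cross moved from (0.8, 8.1) to (4.0, 7.8), a distance of √(3.2² + 0.3²) ≈ 3.2.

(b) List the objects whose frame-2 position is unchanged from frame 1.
the orange square, the blue triangle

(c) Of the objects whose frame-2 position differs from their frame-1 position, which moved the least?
the purple star

(moved 0.9)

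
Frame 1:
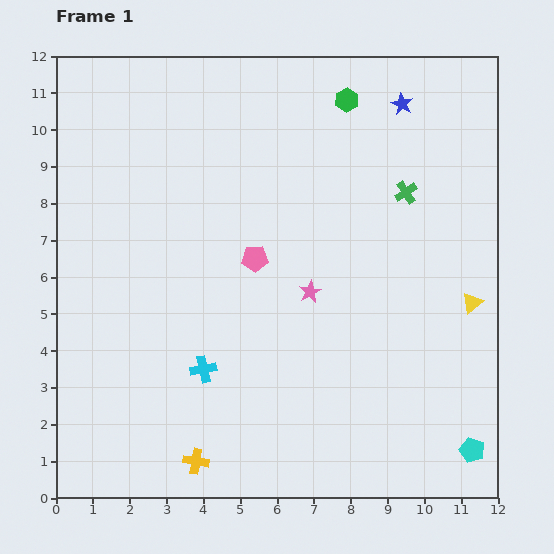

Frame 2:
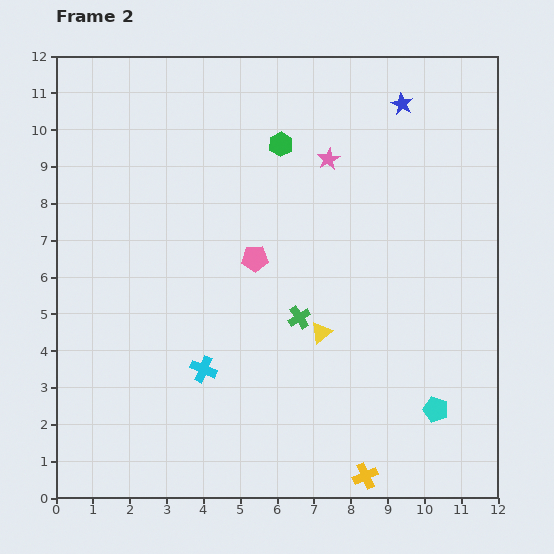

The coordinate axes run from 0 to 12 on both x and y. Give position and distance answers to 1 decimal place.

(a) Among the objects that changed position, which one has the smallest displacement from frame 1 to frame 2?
the cyan pentagon

(moved 1.5)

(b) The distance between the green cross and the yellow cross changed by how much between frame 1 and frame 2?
-4.6

Distance in frame 1: 9.3. Distance in frame 2: 4.7.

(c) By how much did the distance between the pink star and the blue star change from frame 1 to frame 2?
-3.2

Distance in frame 1: 5.7. Distance in frame 2: 2.5.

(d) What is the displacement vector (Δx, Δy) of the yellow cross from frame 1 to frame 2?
(4.6, -0.4)

The yellow cross was at (3.8, 1.0) in frame 1 and (8.4, 0.6) in frame 2.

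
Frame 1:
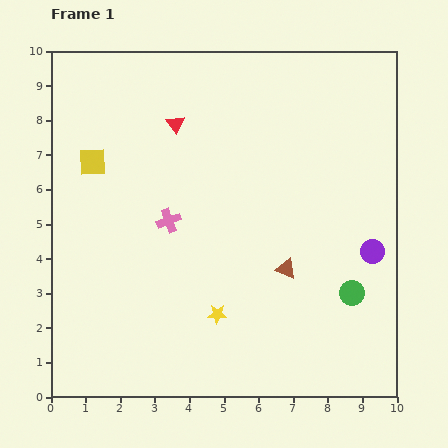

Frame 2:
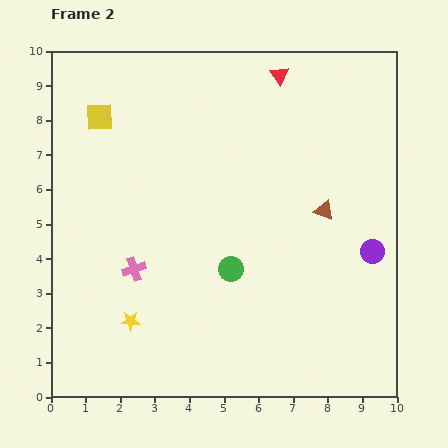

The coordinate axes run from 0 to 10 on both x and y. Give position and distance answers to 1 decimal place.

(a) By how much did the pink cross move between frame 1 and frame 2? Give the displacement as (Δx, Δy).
(-1.0, -1.4)

The pink cross was at (3.4, 5.1) in frame 1 and (2.4, 3.7) in frame 2.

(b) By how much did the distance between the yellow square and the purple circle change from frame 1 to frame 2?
+0.3

Distance in frame 1: 8.5. Distance in frame 2: 8.8.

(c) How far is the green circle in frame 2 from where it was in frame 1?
3.6

The green circle moved from (8.7, 3.0) to (5.2, 3.7), a distance of √(3.5² + 0.7²) ≈ 3.6.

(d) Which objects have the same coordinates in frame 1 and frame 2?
the purple circle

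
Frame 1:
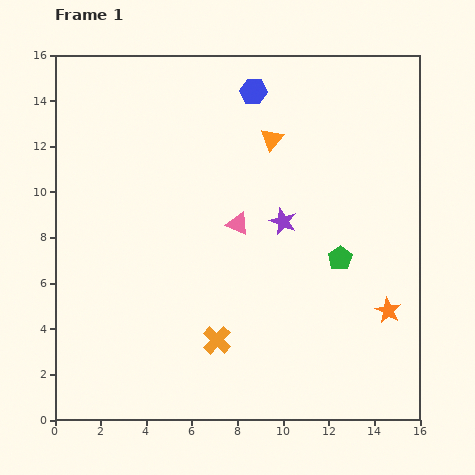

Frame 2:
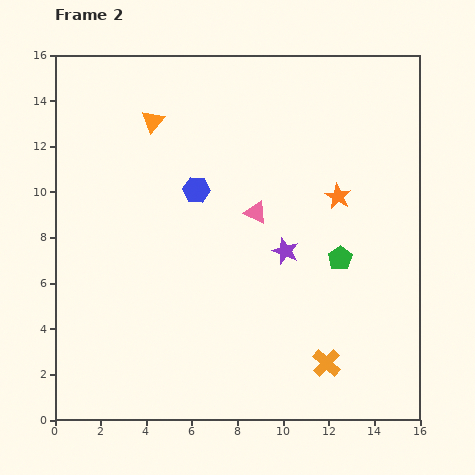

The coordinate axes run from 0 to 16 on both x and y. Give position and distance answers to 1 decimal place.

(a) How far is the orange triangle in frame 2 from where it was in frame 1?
5.3

The orange triangle moved from (9.5, 12.3) to (4.3, 13.1), a distance of √(5.2² + 0.8²) ≈ 5.3.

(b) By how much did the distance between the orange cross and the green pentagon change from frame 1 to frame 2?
-1.9

Distance in frame 1: 6.5. Distance in frame 2: 4.6.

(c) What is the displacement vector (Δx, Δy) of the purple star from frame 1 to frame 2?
(0.1, -1.3)

The purple star was at (10.0, 8.7) in frame 1 and (10.1, 7.4) in frame 2.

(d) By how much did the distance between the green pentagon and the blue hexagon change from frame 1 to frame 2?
-1.2

Distance in frame 1: 8.2. Distance in frame 2: 7.0.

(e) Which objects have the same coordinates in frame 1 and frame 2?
the green pentagon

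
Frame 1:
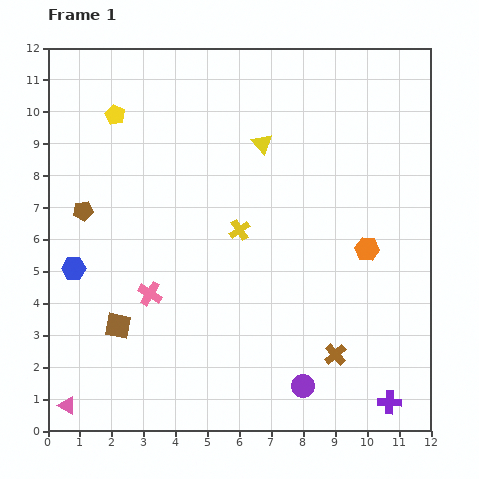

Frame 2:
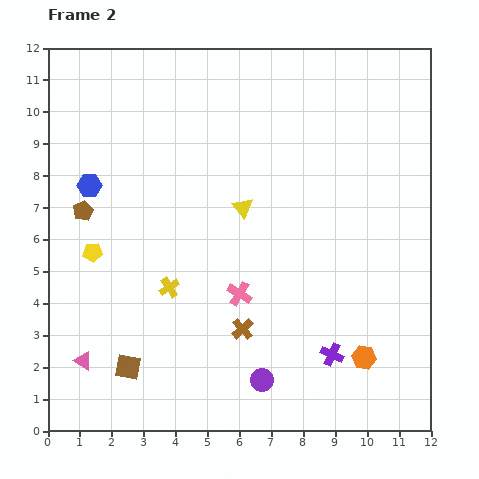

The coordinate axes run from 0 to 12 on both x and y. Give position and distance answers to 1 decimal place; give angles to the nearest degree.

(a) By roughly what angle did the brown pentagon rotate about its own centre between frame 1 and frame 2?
19° counter-clockwise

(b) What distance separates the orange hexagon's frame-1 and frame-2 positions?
3.4

The orange hexagon moved from (10.0, 5.7) to (9.9, 2.3), a distance of √(0.1² + 3.4²) ≈ 3.4.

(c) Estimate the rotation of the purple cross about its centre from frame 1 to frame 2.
23° clockwise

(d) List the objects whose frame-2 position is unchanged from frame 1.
the brown pentagon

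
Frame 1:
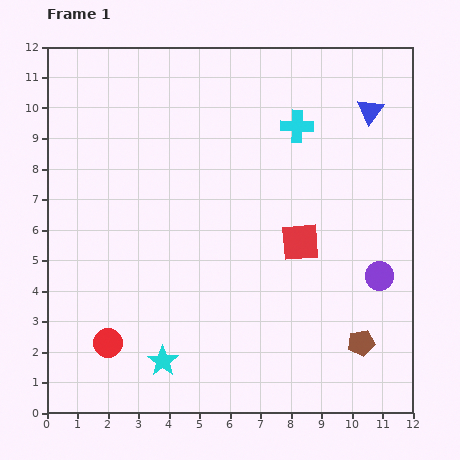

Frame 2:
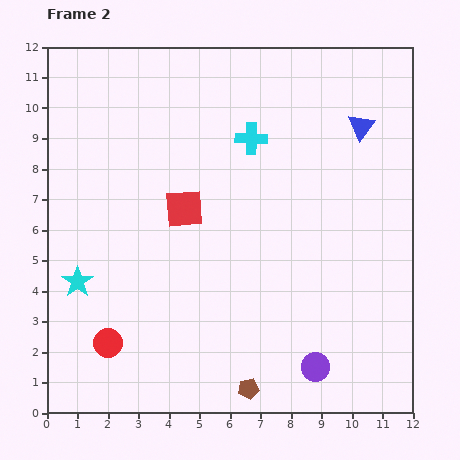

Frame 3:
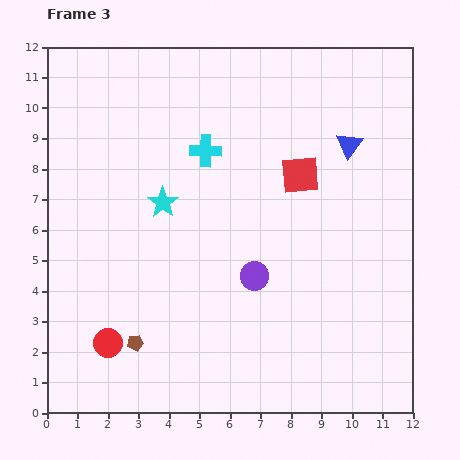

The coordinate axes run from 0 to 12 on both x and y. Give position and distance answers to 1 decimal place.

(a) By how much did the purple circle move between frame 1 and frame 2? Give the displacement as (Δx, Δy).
(-2.1, -3.0)

The purple circle was at (10.9, 4.5) in frame 1 and (8.8, 1.5) in frame 2.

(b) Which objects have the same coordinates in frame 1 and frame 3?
the red circle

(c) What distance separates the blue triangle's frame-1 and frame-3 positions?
1.3

The blue triangle moved from (10.6, 9.9) to (9.9, 8.8), a distance of √(0.7² + 1.1²) ≈ 1.3.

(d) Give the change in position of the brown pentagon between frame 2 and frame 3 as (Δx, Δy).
(-3.7, 1.5)

The brown pentagon was at (6.6, 0.8) in frame 2 and (2.9, 2.3) in frame 3.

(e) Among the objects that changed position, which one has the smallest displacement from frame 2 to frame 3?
the blue triangle

(moved 0.7)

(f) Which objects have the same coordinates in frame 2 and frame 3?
the red circle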